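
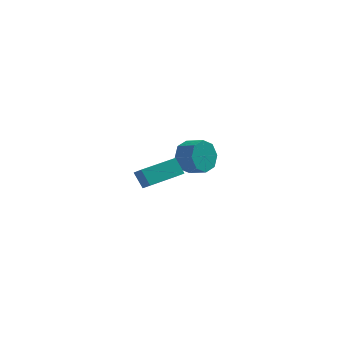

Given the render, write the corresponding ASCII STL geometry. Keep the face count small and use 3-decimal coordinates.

solid 
facet normal -0.604 0.584 -0.542
outer loop
vertex 1.929 -3.758 3.66
vertex 3.216 -2.162 3.944
vertex 2.457 -4.028 2.781
endloop
endfacet
facet normal -0.622 -0.771 -0.137
outer loop
vertex 2.964 -4.518 3.236
vertex 1.929 -3.758 3.66
vertex 2.457 -4.028 2.781
endloop
endfacet
facet normal -0.605 0.584 -0.542
outer loop
vertex 2.457 -4.028 2.781
vertex 3.216 -2.162 3.944
vertex 3.744 -2.431 3.065
endloop
endfacet
facet normal 0.498 -0.254 -0.829
outer loop
vertex 3.744 -2.431 3.065
vertex 2.964 -4.518 3.236
vertex 2.457 -4.028 2.781
endloop
endfacet
facet normal -0.498 0.254 0.829
outer loop
vertex 1.929 -3.758 3.66
vertex 3.723 -2.652 4.399
vertex 3.216 -2.162 3.944
endloop
endfacet
facet normal -0.622 -0.770 -0.138
outer loop
vertex 2.436 -4.249 4.115
vertex 1.929 -3.758 3.66
vertex 2.964 -4.518 3.236
endloop
endfacet
facet normal -0.498 0.254 0.829
outer loop
vertex 2.436 -4.249 4.115
vertex 3.723 -2.652 4.399
vertex 1.929 -3.758 3.66
endloop
endfacet
facet normal 0.622 0.771 0.138
outer loop
vertex 3.216 -2.162 3.944
vertex 3.723 -2.652 4.399
vertex 3.744 -2.431 3.065
endloop
endfacet
facet normal 0.498 -0.254 -0.829
outer loop
vertex 4.251 -2.922 3.52
vertex 2.964 -4.518 3.236
vertex 3.744 -2.431 3.065
endloop
endfacet
facet normal 0.623 0.770 0.137
outer loop
vertex 3.744 -2.431 3.065
vertex 3.723 -2.652 4.399
vertex 4.251 -2.922 3.52
endloop
endfacet
facet normal 0.605 -0.584 0.542
outer loop
vertex 4.251 -2.922 3.52
vertex 2.436 -4.249 4.115
vertex 2.964 -4.518 3.236
endloop
endfacet
facet normal 0.604 -0.584 0.542
outer loop
vertex 3.723 -2.652 4.399
vertex 2.436 -4.249 4.115
vertex 4.251 -2.922 3.52
endloop
endfacet
facet normal -0.894 0.349 -0.281
outer loop
vertex 3.326 3.407 1.18
vertex 2.884 2.993 2.074
vertex 3.335 3.939 1.812
endloop
endfacet
facet normal 0.447 0.681 -0.580
outer loop
vertex 3.326 3.407 1.18
vertex 3.335 3.939 1.812
vertex 4.318 3.02 1.491
endloop
endfacet
facet normal 0.448 0.681 -0.579
outer loop
vertex 4.318 3.02 1.491
vertex 3.335 3.939 1.812
vertex 4.327 3.552 2.124
endloop
endfacet
facet normal 0.894 -0.349 0.281
outer loop
vertex 4.318 3.02 1.491
vertex 4.327 3.552 2.124
vertex 3.876 2.607 2.386
endloop
endfacet
facet normal -0.894 0.348 -0.281
outer loop
vertex 3.335 3.939 1.812
vertex 2.884 2.993 2.074
vertex 3.079 3.917 2.598
endloop
endfacet
facet normal 0.324 0.937 0.132
outer loop
vertex 3.335 3.939 1.812
vertex 3.079 3.917 2.598
vertex 4.327 3.552 2.124
endloop
endfacet
facet normal 0.323 0.937 0.130
outer loop
vertex 4.327 3.552 2.124
vertex 3.079 3.917 2.598
vertex 4.072 3.531 2.91
endloop
endfacet
facet normal 0.894 -0.349 0.281
outer loop
vertex 4.327 3.552 2.124
vertex 4.072 3.531 2.91
vertex 3.876 2.607 2.386
endloop
endfacet
facet normal -0.894 0.348 -0.281
outer loop
vertex 3.079 3.917 2.598
vertex 2.884 2.993 2.074
vertex 2.71 3.355 3.077
endloop
endfacet
facet normal 0.010 0.645 0.764
outer loop
vertex 3.079 3.917 2.598
vertex 2.71 3.355 3.077
vertex 4.072 3.531 2.91
endloop
endfacet
facet normal 0.011 0.644 0.765
outer loop
vertex 4.072 3.531 2.91
vertex 2.71 3.355 3.077
vertex 3.702 2.968 3.389
endloop
endfacet
facet normal 0.894 -0.349 0.281
outer loop
vertex 4.072 3.531 2.91
vertex 3.702 2.968 3.389
vertex 3.876 2.607 2.386
endloop
endfacet
facet normal -0.894 0.348 -0.281
outer loop
vertex 2.71 3.355 3.077
vertex 2.884 2.993 2.074
vertex 2.442 2.58 2.969
endloop
endfacet
facet normal -0.309 -0.026 0.951
outer loop
vertex 2.71 3.355 3.077
vertex 2.442 2.58 2.969
vertex 3.702 2.968 3.389
endloop
endfacet
facet normal -0.309 -0.027 0.951
outer loop
vertex 3.702 2.968 3.389
vertex 2.442 2.58 2.969
vertex 3.434 2.193 3.28
endloop
endfacet
facet normal 0.894 -0.349 0.281
outer loop
vertex 3.702 2.968 3.389
vertex 3.434 2.193 3.28
vertex 3.876 2.607 2.386
endloop
endfacet
facet normal -0.894 0.349 -0.281
outer loop
vertex 2.442 2.58 2.969
vertex 2.884 2.993 2.074
vertex 2.433 2.048 2.336
endloop
endfacet
facet normal -0.447 -0.681 0.579
outer loop
vertex 2.442 2.58 2.969
vertex 2.433 2.048 2.336
vertex 3.434 2.193 3.28
endloop
endfacet
facet normal -0.448 -0.681 0.580
outer loop
vertex 3.434 2.193 3.28
vertex 2.433 2.048 2.336
vertex 3.425 1.661 2.648
endloop
endfacet
facet normal 0.894 -0.349 0.281
outer loop
vertex 3.434 2.193 3.28
vertex 3.425 1.661 2.648
vertex 3.876 2.607 2.386
endloop
endfacet
facet normal -0.894 0.349 -0.281
outer loop
vertex 2.433 2.048 2.336
vertex 2.884 2.993 2.074
vertex 2.688 2.069 1.55
endloop
endfacet
facet normal -0.325 -0.937 -0.130
outer loop
vertex 2.433 2.048 2.336
vertex 2.688 2.069 1.55
vertex 3.425 1.661 2.648
endloop
endfacet
facet normal -0.323 -0.937 -0.131
outer loop
vertex 3.425 1.661 2.648
vertex 2.688 2.069 1.55
vertex 3.681 1.683 1.862
endloop
endfacet
facet normal 0.894 -0.348 0.281
outer loop
vertex 3.425 1.661 2.648
vertex 3.681 1.683 1.862
vertex 3.876 2.607 2.386
endloop
endfacet
facet normal -0.894 0.349 -0.281
outer loop
vertex 2.688 2.069 1.55
vertex 2.884 2.993 2.074
vertex 3.058 2.632 1.071
endloop
endfacet
facet normal -0.010 -0.644 -0.765
outer loop
vertex 2.688 2.069 1.55
vertex 3.058 2.632 1.071
vertex 3.681 1.683 1.862
endloop
endfacet
facet normal -0.011 -0.644 -0.765
outer loop
vertex 3.681 1.683 1.862
vertex 3.058 2.632 1.071
vertex 4.05 2.245 1.383
endloop
endfacet
facet normal 0.894 -0.348 0.281
outer loop
vertex 3.681 1.683 1.862
vertex 4.05 2.245 1.383
vertex 3.876 2.607 2.386
endloop
endfacet
facet normal -0.894 0.349 -0.281
outer loop
vertex 3.058 2.632 1.071
vertex 2.884 2.993 2.074
vertex 3.326 3.407 1.18
endloop
endfacet
facet normal 0.309 0.027 -0.951
outer loop
vertex 3.058 2.632 1.071
vertex 3.326 3.407 1.18
vertex 4.05 2.245 1.383
endloop
endfacet
facet normal 0.308 0.026 -0.951
outer loop
vertex 4.05 2.245 1.383
vertex 3.326 3.407 1.18
vertex 4.318 3.02 1.491
endloop
endfacet
facet normal 0.894 -0.348 0.281
outer loop
vertex 4.05 2.245 1.383
vertex 4.318 3.02 1.491
vertex 3.876 2.607 2.386
endloop
endfacet

endsolid


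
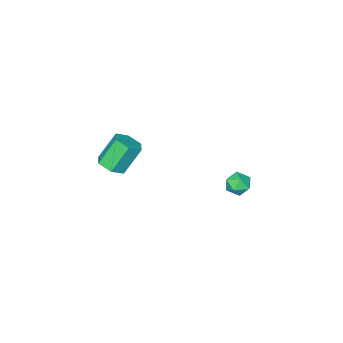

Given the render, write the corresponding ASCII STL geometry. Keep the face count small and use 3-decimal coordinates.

solid 
facet normal 0.514 -0.167 -0.841
outer loop
vertex 4.53 0.342 1.659
vertex 3.831 0.497 1.201
vertex 4.36 1.133 1.398
endloop
endfacet
facet normal 0.833 0.326 0.446
outer loop
vertex 4.53 0.342 1.659
vertex 4.36 1.133 1.398
vertex 3.587 0.647 3.198
endloop
endfacet
facet normal 0.834 0.325 0.446
outer loop
vertex 3.587 0.647 3.198
vertex 4.36 1.133 1.398
vertex 3.418 1.438 2.937
endloop
endfacet
facet normal -0.515 0.167 0.841
outer loop
vertex 3.587 0.647 3.198
vertex 3.418 1.438 2.937
vertex 2.889 0.803 2.739
endloop
endfacet
facet normal 0.514 -0.167 -0.841
outer loop
vertex 4.36 1.133 1.398
vertex 3.831 0.497 1.201
vertex 3.661 1.288 0.94
endloop
endfacet
facet normal 0.243 0.969 -0.043
outer loop
vertex 4.36 1.133 1.398
vertex 3.661 1.288 0.94
vertex 3.418 1.438 2.937
endloop
endfacet
facet normal 0.244 0.969 -0.043
outer loop
vertex 3.418 1.438 2.937
vertex 3.661 1.288 0.94
vertex 2.719 1.594 2.478
endloop
endfacet
facet normal -0.515 0.167 0.841
outer loop
vertex 3.418 1.438 2.937
vertex 2.719 1.594 2.478
vertex 2.889 0.803 2.739
endloop
endfacet
facet normal 0.516 -0.167 -0.841
outer loop
vertex 3.661 1.288 0.94
vertex 3.831 0.497 1.201
vertex 3.133 0.653 0.742
endloop
endfacet
facet normal -0.590 0.643 -0.489
outer loop
vertex 3.661 1.288 0.94
vertex 3.133 0.653 0.742
vertex 2.719 1.594 2.478
endloop
endfacet
facet normal -0.590 0.642 -0.489
outer loop
vertex 2.719 1.594 2.478
vertex 3.133 0.653 0.742
vertex 2.19 0.958 2.281
endloop
endfacet
facet normal -0.514 0.167 0.841
outer loop
vertex 2.719 1.594 2.478
vertex 2.19 0.958 2.281
vertex 2.889 0.803 2.739
endloop
endfacet
facet normal 0.515 -0.167 -0.841
outer loop
vertex 3.133 0.653 0.742
vertex 3.831 0.497 1.201
vertex 3.302 -0.138 1.003
endloop
endfacet
facet normal -0.834 -0.325 -0.446
outer loop
vertex 3.133 0.653 0.742
vertex 3.302 -0.138 1.003
vertex 2.19 0.958 2.281
endloop
endfacet
facet normal -0.834 -0.326 -0.446
outer loop
vertex 2.19 0.958 2.281
vertex 3.302 -0.138 1.003
vertex 2.36 0.167 2.542
endloop
endfacet
facet normal -0.514 0.167 0.841
outer loop
vertex 2.19 0.958 2.281
vertex 2.36 0.167 2.542
vertex 2.889 0.803 2.739
endloop
endfacet
facet normal 0.515 -0.167 -0.841
outer loop
vertex 3.302 -0.138 1.003
vertex 3.831 0.497 1.201
vertex 4.001 -0.294 1.462
endloop
endfacet
facet normal -0.244 -0.969 0.043
outer loop
vertex 3.302 -0.138 1.003
vertex 4.001 -0.294 1.462
vertex 2.36 0.167 2.542
endloop
endfacet
facet normal -0.243 -0.969 0.044
outer loop
vertex 2.36 0.167 2.542
vertex 4.001 -0.294 1.462
vertex 3.059 0.012 3.0
endloop
endfacet
facet normal -0.514 0.167 0.841
outer loop
vertex 2.36 0.167 2.542
vertex 3.059 0.012 3.0
vertex 2.889 0.803 2.739
endloop
endfacet
facet normal 0.514 -0.167 -0.841
outer loop
vertex 4.001 -0.294 1.462
vertex 3.831 0.497 1.201
vertex 4.53 0.342 1.659
endloop
endfacet
facet normal 0.590 -0.642 0.489
outer loop
vertex 4.001 -0.294 1.462
vertex 4.53 0.342 1.659
vertex 3.059 0.012 3.0
endloop
endfacet
facet normal 0.590 -0.643 0.489
outer loop
vertex 3.059 0.012 3.0
vertex 4.53 0.342 1.659
vertex 3.587 0.647 3.198
endloop
endfacet
facet normal -0.516 0.167 0.841
outer loop
vertex 3.059 0.012 3.0
vertex 3.587 0.647 3.198
vertex 2.889 0.803 2.739
endloop
endfacet
facet normal -0.988 0.138 -0.071
outer loop
vertex -4.119 2.57 -3.988
vertex -4.246 1.847 -3.622
vertex -4.183 2.53 -3.171
endloop
endfacet
facet normal -0.647 0.763 -0.013
outer loop
vertex -4.119 2.57 -3.988
vertex -4.183 2.53 -3.171
vertex -3.612 3.008 -3.515
endloop
endfacet
facet normal -0.184 0.812 -0.554
outer loop
vertex -4.119 2.57 -3.988
vertex -3.612 3.008 -3.515
vertex -3.322 2.621 -4.178
endloop
endfacet
facet normal -0.239 0.218 -0.946
outer loop
vertex -4.119 2.57 -3.988
vertex -3.322 2.621 -4.178
vertex -3.714 1.904 -4.244
endloop
endfacet
facet normal -0.736 -0.199 -0.647
outer loop
vertex -4.119 2.57 -3.988
vertex -3.714 1.904 -4.244
vertex -4.246 1.847 -3.622
endloop
endfacet
facet normal -0.274 0.755 0.595
outer loop
vertex -3.612 3.008 -3.515
vertex -4.183 2.53 -3.171
vertex -3.426 2.556 -2.856
endloop
endfacet
facet normal -0.826 -0.255 0.502
outer loop
vertex -4.183 2.53 -3.171
vertex -4.246 1.847 -3.622
vertex -3.818 1.839 -2.922
endloop
endfacet
facet normal -0.418 -0.800 -0.431
outer loop
vertex -4.246 1.847 -3.622
vertex -3.714 1.904 -4.244
vertex -3.528 1.452 -3.585
endloop
endfacet
facet normal 0.385 -0.126 -0.914
outer loop
vertex -3.714 1.904 -4.244
vertex -3.322 2.621 -4.178
vertex -2.957 1.93 -3.929
endloop
endfacet
facet normal 0.474 0.835 -0.280
outer loop
vertex -3.322 2.621 -4.178
vertex -3.612 3.008 -3.515
vertex -2.894 2.613 -3.478
endloop
endfacet
facet normal 0.239 -0.218 0.946
outer loop
vertex -3.021 1.89 -3.112
vertex -3.426 2.556 -2.856
vertex -3.818 1.839 -2.922
endloop
endfacet
facet normal 0.184 -0.812 0.554
outer loop
vertex -3.021 1.89 -3.112
vertex -3.818 1.839 -2.922
vertex -3.528 1.452 -3.585
endloop
endfacet
facet normal 0.647 -0.763 0.013
outer loop
vertex -3.021 1.89 -3.112
vertex -3.528 1.452 -3.585
vertex -2.957 1.93 -3.929
endloop
endfacet
facet normal 0.988 -0.138 0.071
outer loop
vertex -3.021 1.89 -3.112
vertex -2.957 1.93 -3.929
vertex -2.894 2.613 -3.478
endloop
endfacet
facet normal 0.736 0.199 0.647
outer loop
vertex -3.021 1.89 -3.112
vertex -2.894 2.613 -3.478
vertex -3.426 2.556 -2.856
endloop
endfacet
facet normal -0.385 0.126 0.914
outer loop
vertex -3.818 1.839 -2.922
vertex -3.426 2.556 -2.856
vertex -4.183 2.53 -3.171
endloop
endfacet
facet normal -0.474 -0.835 0.280
outer loop
vertex -3.528 1.452 -3.585
vertex -3.818 1.839 -2.922
vertex -4.246 1.847 -3.622
endloop
endfacet
facet normal 0.274 -0.755 -0.595
outer loop
vertex -2.957 1.93 -3.929
vertex -3.528 1.452 -3.585
vertex -3.714 1.904 -4.244
endloop
endfacet
facet normal 0.826 0.255 -0.502
outer loop
vertex -2.894 2.613 -3.478
vertex -2.957 1.93 -3.929
vertex -3.322 2.621 -4.178
endloop
endfacet
facet normal 0.418 0.800 0.431
outer loop
vertex -3.426 2.556 -2.856
vertex -2.894 2.613 -3.478
vertex -3.612 3.008 -3.515
endloop
endfacet

endsolid


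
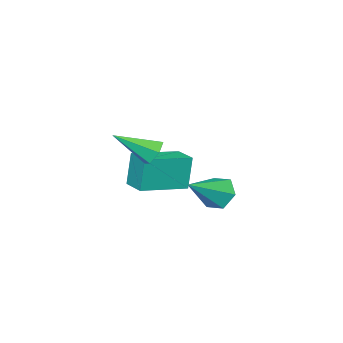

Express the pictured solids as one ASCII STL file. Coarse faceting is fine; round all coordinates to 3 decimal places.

solid 
facet normal -0.921 0.349 -0.173
outer loop
vertex -4.092 -2.028 -0.873
vertex -3.729 -1.026 -0.781
vertex -3.799 -1.997 -2.374
endloop
endfacet
facet normal -0.340 -0.937 -0.086
outer loop
vertex -1.911 -2.714 -2.019
vertex -4.092 -2.028 -0.873
vertex -3.799 -1.997 -2.374
endloop
endfacet
facet normal -0.921 0.350 -0.173
outer loop
vertex -3.799 -1.997 -2.374
vertex -3.729 -1.026 -0.781
vertex -3.435 -0.995 -2.282
endloop
endfacet
facet normal 0.192 0.020 -0.981
outer loop
vertex -3.435 -0.995 -2.282
vertex -1.911 -2.714 -2.019
vertex -3.799 -1.997 -2.374
endloop
endfacet
facet normal -0.192 -0.020 0.981
outer loop
vertex -4.092 -2.028 -0.873
vertex -1.841 -1.743 -0.426
vertex -3.729 -1.026 -0.781
endloop
endfacet
facet normal -0.340 -0.937 -0.086
outer loop
vertex -2.205 -2.745 -0.518
vertex -4.092 -2.028 -0.873
vertex -1.911 -2.714 -2.019
endloop
endfacet
facet normal -0.192 -0.020 0.981
outer loop
vertex -2.205 -2.745 -0.518
vertex -1.841 -1.743 -0.426
vertex -4.092 -2.028 -0.873
endloop
endfacet
facet normal 0.340 0.937 0.086
outer loop
vertex -3.729 -1.026 -0.781
vertex -1.841 -1.743 -0.426
vertex -3.435 -0.995 -2.282
endloop
endfacet
facet normal 0.192 0.020 -0.981
outer loop
vertex -1.548 -1.712 -1.927
vertex -1.911 -2.714 -2.019
vertex -3.435 -0.995 -2.282
endloop
endfacet
facet normal 0.340 0.937 0.086
outer loop
vertex -3.435 -0.995 -2.282
vertex -1.841 -1.743 -0.426
vertex -1.548 -1.712 -1.927
endloop
endfacet
facet normal 0.921 -0.349 0.173
outer loop
vertex -1.548 -1.712 -1.927
vertex -2.205 -2.745 -0.518
vertex -1.911 -2.714 -2.019
endloop
endfacet
facet normal 0.921 -0.350 0.172
outer loop
vertex -1.841 -1.743 -0.426
vertex -2.205 -2.745 -0.518
vertex -1.548 -1.712 -1.927
endloop
endfacet
facet normal -0.592 0.609 -0.529
outer loop
vertex 0.689 0.557 1.035
vertex 0.47 0.794 1.553
vertex 0.961 1.041 1.288
endloop
endfacet
facet normal 0.818 -0.173 -0.549
outer loop
vertex 0.689 0.557 1.035
vertex 0.961 1.041 1.288
vertex 1.47 -0.234 2.447
endloop
endfacet
facet normal -0.592 0.608 -0.529
outer loop
vertex 0.961 1.041 1.288
vertex 0.47 0.794 1.553
vertex 0.742 1.278 1.805
endloop
endfacet
facet normal 0.865 0.479 0.147
outer loop
vertex 0.961 1.041 1.288
vertex 0.742 1.278 1.805
vertex 1.47 -0.234 2.447
endloop
endfacet
facet normal -0.592 0.608 -0.529
outer loop
vertex 0.742 1.278 1.805
vertex 0.47 0.794 1.553
vertex 0.251 1.031 2.07
endloop
endfacet
facet normal 0.224 0.470 0.854
outer loop
vertex 0.742 1.278 1.805
vertex 0.251 1.031 2.07
vertex 1.47 -0.234 2.447
endloop
endfacet
facet normal -0.592 0.608 -0.529
outer loop
vertex 0.251 1.031 2.07
vertex 0.47 0.794 1.553
vertex -0.021 0.547 1.818
endloop
endfacet
facet normal -0.464 -0.190 0.865
outer loop
vertex 0.251 1.031 2.07
vertex -0.021 0.547 1.818
vertex 1.47 -0.234 2.447
endloop
endfacet
facet normal -0.592 0.609 -0.529
outer loop
vertex -0.021 0.547 1.818
vertex 0.47 0.794 1.553
vertex 0.198 0.31 1.3
endloop
endfacet
facet normal -0.512 -0.842 0.169
outer loop
vertex -0.021 0.547 1.818
vertex 0.198 0.31 1.3
vertex 1.47 -0.234 2.447
endloop
endfacet
facet normal -0.592 0.609 -0.529
outer loop
vertex 0.198 0.31 1.3
vertex 0.47 0.794 1.553
vertex 0.689 0.557 1.035
endloop
endfacet
facet normal 0.129 -0.833 -0.538
outer loop
vertex 0.198 0.31 1.3
vertex 0.689 0.557 1.035
vertex 1.47 -0.234 2.447
endloop
endfacet
facet normal -0.843 0.105 -0.528
outer loop
vertex -0.618 2.281 -1.051
vertex -0.979 2.521 -0.427
vertex -0.632 3.022 -0.881
endloop
endfacet
facet normal 0.803 0.148 -0.578
outer loop
vertex -0.618 2.281 -1.051
vertex -0.632 3.022 -0.881
vertex 0.479 2.339 0.487
endloop
endfacet
facet normal -0.843 0.106 -0.528
outer loop
vertex -0.632 3.022 -0.881
vertex -0.979 2.521 -0.427
vertex -0.993 3.262 -0.256
endloop
endfacet
facet normal 0.536 0.844 -0.014
outer loop
vertex -0.632 3.022 -0.881
vertex -0.993 3.262 -0.256
vertex 0.479 2.339 0.487
endloop
endfacet
facet normal -0.843 0.106 -0.528
outer loop
vertex -0.993 3.262 -0.256
vertex -0.979 2.521 -0.427
vertex -1.34 2.761 0.198
endloop
endfacet
facet normal 0.033 0.658 0.752
outer loop
vertex -0.993 3.262 -0.256
vertex -1.34 2.761 0.198
vertex 0.479 2.339 0.487
endloop
endfacet
facet normal -0.843 0.105 -0.527
outer loop
vertex -1.34 2.761 0.198
vertex -0.979 2.521 -0.427
vertex -1.326 2.02 0.028
endloop
endfacet
facet normal -0.203 -0.223 0.954
outer loop
vertex -1.34 2.761 0.198
vertex -1.326 2.02 0.028
vertex 0.479 2.339 0.487
endloop
endfacet
facet normal -0.843 0.105 -0.527
outer loop
vertex -1.326 2.02 0.028
vertex -0.979 2.521 -0.427
vertex -0.965 1.781 -0.597
endloop
endfacet
facet normal 0.064 -0.919 0.388
outer loop
vertex -1.326 2.02 0.028
vertex -0.965 1.781 -0.597
vertex 0.479 2.339 0.487
endloop
endfacet
facet normal -0.843 0.105 -0.528
outer loop
vertex -0.965 1.781 -0.597
vertex -0.979 2.521 -0.427
vertex -0.618 2.281 -1.051
endloop
endfacet
facet normal 0.566 -0.734 -0.376
outer loop
vertex -0.965 1.781 -0.597
vertex -0.618 2.281 -1.051
vertex 0.479 2.339 0.487
endloop
endfacet

endsolid


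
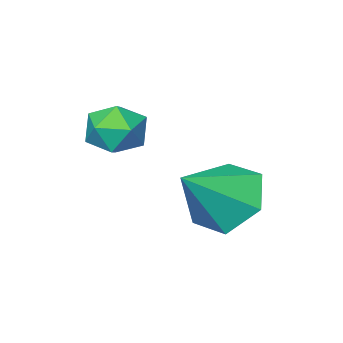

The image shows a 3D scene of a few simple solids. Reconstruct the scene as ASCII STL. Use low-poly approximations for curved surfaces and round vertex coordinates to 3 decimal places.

solid 
facet normal -0.257 0.616 0.745
outer loop
vertex 1.528 1.738 -1.462
vertex 0.969 1.43 -1.4
vertex 1.48 1.237 -1.064
endloop
endfacet
facet normal 0.451 0.528 0.719
outer loop
vertex 1.528 1.738 -1.462
vertex 1.48 1.237 -1.064
vertex 1.998 1.303 -1.437
endloop
endfacet
facet normal 0.675 0.734 0.074
outer loop
vertex 1.528 1.738 -1.462
vertex 1.998 1.303 -1.437
vertex 1.807 1.536 -2.003
endloop
endfacet
facet normal 0.107 0.948 -0.299
outer loop
vertex 1.528 1.738 -1.462
vertex 1.807 1.536 -2.003
vertex 1.17 1.615 -1.98
endloop
endfacet
facet normal -0.469 0.875 0.117
outer loop
vertex 1.528 1.738 -1.462
vertex 1.17 1.615 -1.98
vertex 0.969 1.43 -1.4
endloop
endfacet
facet normal 0.590 -0.168 0.790
outer loop
vertex 1.998 1.303 -1.437
vertex 1.48 1.237 -1.064
vertex 1.73 0.725 -1.36
endloop
endfacet
facet normal -0.556 -0.027 0.831
outer loop
vertex 1.48 1.237 -1.064
vertex 0.969 1.43 -1.4
vertex 1.093 0.804 -1.337
endloop
endfacet
facet normal -0.901 0.393 -0.187
outer loop
vertex 0.969 1.43 -1.4
vertex 1.17 1.615 -1.98
vertex 0.902 1.037 -1.903
endloop
endfacet
facet normal 0.033 0.512 -0.858
outer loop
vertex 1.17 1.615 -1.98
vertex 1.807 1.536 -2.003
vertex 1.42 1.103 -2.276
endloop
endfacet
facet normal 0.953 0.163 -0.254
outer loop
vertex 1.807 1.536 -2.003
vertex 1.998 1.303 -1.437
vertex 1.931 0.91 -1.94
endloop
endfacet
facet normal -0.107 -0.948 0.299
outer loop
vertex 1.372 0.602 -1.878
vertex 1.73 0.725 -1.36
vertex 1.093 0.804 -1.337
endloop
endfacet
facet normal -0.675 -0.734 -0.074
outer loop
vertex 1.372 0.602 -1.878
vertex 1.093 0.804 -1.337
vertex 0.902 1.037 -1.903
endloop
endfacet
facet normal -0.451 -0.528 -0.719
outer loop
vertex 1.372 0.602 -1.878
vertex 0.902 1.037 -1.903
vertex 1.42 1.103 -2.276
endloop
endfacet
facet normal 0.257 -0.616 -0.745
outer loop
vertex 1.372 0.602 -1.878
vertex 1.42 1.103 -2.276
vertex 1.931 0.91 -1.94
endloop
endfacet
facet normal 0.469 -0.875 -0.117
outer loop
vertex 1.372 0.602 -1.878
vertex 1.931 0.91 -1.94
vertex 1.73 0.725 -1.36
endloop
endfacet
facet normal -0.033 -0.512 0.858
outer loop
vertex 1.093 0.804 -1.337
vertex 1.73 0.725 -1.36
vertex 1.48 1.237 -1.064
endloop
endfacet
facet normal -0.953 -0.163 0.254
outer loop
vertex 0.902 1.037 -1.903
vertex 1.093 0.804 -1.337
vertex 0.969 1.43 -1.4
endloop
endfacet
facet normal -0.590 0.168 -0.790
outer loop
vertex 1.42 1.103 -2.276
vertex 0.902 1.037 -1.903
vertex 1.17 1.615 -1.98
endloop
endfacet
facet normal 0.556 0.027 -0.831
outer loop
vertex 1.931 0.91 -1.94
vertex 1.42 1.103 -2.276
vertex 1.807 1.536 -2.003
endloop
endfacet
facet normal 0.901 -0.393 0.187
outer loop
vertex 1.73 0.725 -1.36
vertex 1.931 0.91 -1.94
vertex 1.998 1.303 -1.437
endloop
endfacet
facet normal -0.780 -0.022 -0.625
outer loop
vertex 0.363 1.985 -4.034
vertex -0.138 2.345 -3.421
vertex 0.296 2.85 -3.981
endloop
endfacet
facet normal 0.919 0.095 -0.383
outer loop
vertex 0.363 1.985 -4.034
vertex 0.296 2.85 -3.981
vertex 0.938 2.375 -2.559
endloop
endfacet
facet normal -0.780 -0.022 -0.625
outer loop
vertex 0.296 2.85 -3.981
vertex -0.138 2.345 -3.421
vertex -0.205 3.211 -3.368
endloop
endfacet
facet normal 0.588 0.809 0.005
outer loop
vertex 0.296 2.85 -3.981
vertex -0.205 3.211 -3.368
vertex 0.938 2.375 -2.559
endloop
endfacet
facet normal -0.780 -0.022 -0.625
outer loop
vertex -0.205 3.211 -3.368
vertex -0.138 2.345 -3.421
vertex -0.639 2.706 -2.808
endloop
endfacet
facet normal 0.044 0.725 0.687
outer loop
vertex -0.205 3.211 -3.368
vertex -0.639 2.706 -2.808
vertex 0.938 2.375 -2.559
endloop
endfacet
facet normal -0.780 -0.020 -0.625
outer loop
vertex -0.639 2.706 -2.808
vertex -0.138 2.345 -3.421
vertex -0.573 1.84 -2.862
endloop
endfacet
facet normal -0.171 -0.074 0.983
outer loop
vertex -0.639 2.706 -2.808
vertex -0.573 1.84 -2.862
vertex 0.938 2.375 -2.559
endloop
endfacet
facet normal -0.780 -0.020 -0.625
outer loop
vertex -0.573 1.84 -2.862
vertex -0.138 2.345 -3.421
vertex -0.072 1.479 -3.475
endloop
endfacet
facet normal 0.160 -0.788 0.595
outer loop
vertex -0.573 1.84 -2.862
vertex -0.072 1.479 -3.475
vertex 0.938 2.375 -2.559
endloop
endfacet
facet normal -0.780 -0.020 -0.625
outer loop
vertex -0.072 1.479 -3.475
vertex -0.138 2.345 -3.421
vertex 0.363 1.985 -4.034
endloop
endfacet
facet normal 0.705 -0.704 -0.089
outer loop
vertex -0.072 1.479 -3.475
vertex 0.363 1.985 -4.034
vertex 0.938 2.375 -2.559
endloop
endfacet

endsolid


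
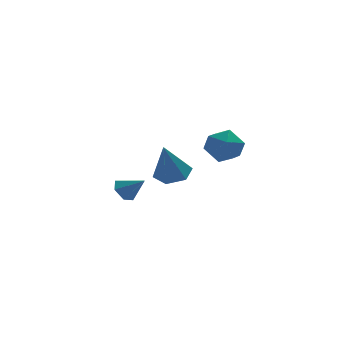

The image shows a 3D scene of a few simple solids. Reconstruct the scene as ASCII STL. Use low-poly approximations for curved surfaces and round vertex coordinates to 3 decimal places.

solid 
facet normal -0.673 0.422 -0.607
outer loop
vertex -1.189 2.888 -3.948
vertex -1.605 3.117 -3.328
vertex -1.05 3.582 -3.62
endloop
endfacet
facet normal 0.938 -0.025 -0.345
outer loop
vertex -1.189 2.888 -3.948
vertex -1.05 3.582 -3.62
vertex -0.655 2.523 -2.472
endloop
endfacet
facet normal -0.673 0.421 -0.608
outer loop
vertex -1.05 3.582 -3.62
vertex -1.605 3.117 -3.328
vertex -1.466 3.811 -3.001
endloop
endfacet
facet normal 0.753 0.592 0.287
outer loop
vertex -1.05 3.582 -3.62
vertex -1.466 3.811 -3.001
vertex -0.655 2.523 -2.472
endloop
endfacet
facet normal -0.673 0.421 -0.608
outer loop
vertex -1.466 3.811 -3.001
vertex -1.605 3.117 -3.328
vertex -2.02 3.347 -2.709
endloop
endfacet
facet normal 0.107 0.435 0.894
outer loop
vertex -1.466 3.811 -3.001
vertex -2.02 3.347 -2.709
vertex -0.655 2.523 -2.472
endloop
endfacet
facet normal -0.673 0.421 -0.608
outer loop
vertex -2.02 3.347 -2.709
vertex -1.605 3.117 -3.328
vertex -2.159 2.652 -3.036
endloop
endfacet
facet normal -0.356 -0.339 0.871
outer loop
vertex -2.02 3.347 -2.709
vertex -2.159 2.652 -3.036
vertex -0.655 2.523 -2.472
endloop
endfacet
facet normal -0.674 0.422 -0.607
outer loop
vertex -2.159 2.652 -3.036
vertex -1.605 3.117 -3.328
vertex -1.744 2.423 -3.656
endloop
endfacet
facet normal -0.171 -0.956 0.238
outer loop
vertex -2.159 2.652 -3.036
vertex -1.744 2.423 -3.656
vertex -0.655 2.523 -2.472
endloop
endfacet
facet normal -0.673 0.422 -0.607
outer loop
vertex -1.744 2.423 -3.656
vertex -1.605 3.117 -3.328
vertex -1.189 2.888 -3.948
endloop
endfacet
facet normal 0.475 -0.799 -0.369
outer loop
vertex -1.744 2.423 -3.656
vertex -1.189 2.888 -3.948
vertex -0.655 2.523 -2.472
endloop
endfacet
facet normal 0.262 0.313 -0.913
outer loop
vertex 0.545 -3.565 0.737
vertex -0.381 -3.486 0.498
vertex 0.08 -2.739 0.887
endloop
endfacet
facet normal 0.682 0.260 0.683
outer loop
vertex 0.545 -3.565 0.737
vertex 0.08 -2.739 0.887
vertex -0.939 -4.154 2.442
endloop
endfacet
facet normal 0.262 0.314 -0.913
outer loop
vertex 0.08 -2.739 0.887
vertex -0.381 -3.486 0.498
vertex -0.846 -2.659 0.649
endloop
endfacet
facet normal -0.097 0.767 0.634
outer loop
vertex 0.08 -2.739 0.887
vertex -0.846 -2.659 0.649
vertex -0.939 -4.154 2.442
endloop
endfacet
facet normal 0.261 0.314 -0.913
outer loop
vertex -0.846 -2.659 0.649
vertex -0.381 -3.486 0.498
vertex -1.308 -3.406 0.26
endloop
endfacet
facet normal -0.875 0.394 0.283
outer loop
vertex -0.846 -2.659 0.649
vertex -1.308 -3.406 0.26
vertex -0.939 -4.154 2.442
endloop
endfacet
facet normal 0.261 0.314 -0.913
outer loop
vertex -1.308 -3.406 0.26
vertex -0.381 -3.486 0.498
vertex -0.843 -4.232 0.109
endloop
endfacet
facet normal -0.873 -0.488 -0.020
outer loop
vertex -1.308 -3.406 0.26
vertex -0.843 -4.232 0.109
vertex -0.939 -4.154 2.442
endloop
endfacet
facet normal 0.261 0.314 -0.913
outer loop
vertex -0.843 -4.232 0.109
vertex -0.381 -3.486 0.498
vertex 0.084 -4.312 0.347
endloop
endfacet
facet normal -0.093 -0.995 0.029
outer loop
vertex -0.843 -4.232 0.109
vertex 0.084 -4.312 0.347
vertex -0.939 -4.154 2.442
endloop
endfacet
facet normal 0.262 0.314 -0.912
outer loop
vertex 0.084 -4.312 0.347
vertex -0.381 -3.486 0.498
vertex 0.545 -3.565 0.737
endloop
endfacet
facet normal 0.685 -0.621 0.381
outer loop
vertex 0.084 -4.312 0.347
vertex 0.545 -3.565 0.737
vertex -0.939 -4.154 2.442
endloop
endfacet
facet normal -0.420 0.895 -0.150
outer loop
vertex 2.167 -2.485 1.42
vertex 1.206 -2.885 1.72
vertex 1.867 -2.451 2.46
endloop
endfacet
facet normal 0.264 0.964 0.045
outer loop
vertex 2.167 -2.485 1.42
vertex 1.867 -2.451 2.46
vertex 2.883 -2.717 2.199
endloop
endfacet
facet normal 0.665 0.611 -0.429
outer loop
vertex 2.167 -2.485 1.42
vertex 2.883 -2.717 2.199
vertex 2.851 -3.316 1.297
endloop
endfacet
facet normal 0.230 0.325 -0.918
outer loop
vertex 2.167 -2.485 1.42
vertex 2.851 -3.316 1.297
vertex 1.815 -3.42 1.001
endloop
endfacet
facet normal -0.441 0.500 -0.745
outer loop
vertex 2.167 -2.485 1.42
vertex 1.815 -3.42 1.001
vertex 1.206 -2.885 1.72
endloop
endfacet
facet normal 0.344 0.648 0.680
outer loop
vertex 2.883 -2.717 2.199
vertex 1.867 -2.451 2.46
vertex 2.365 -3.26 2.979
endloop
endfacet
facet normal -0.761 0.537 0.364
outer loop
vertex 1.867 -2.451 2.46
vertex 1.206 -2.885 1.72
vertex 1.329 -3.364 2.683
endloop
endfacet
facet normal -0.795 -0.101 -0.598
outer loop
vertex 1.206 -2.885 1.72
vertex 1.815 -3.42 1.001
vertex 1.297 -3.963 1.781
endloop
endfacet
facet normal 0.289 -0.384 -0.877
outer loop
vertex 1.815 -3.42 1.001
vertex 2.851 -3.316 1.297
vertex 2.313 -4.229 1.52
endloop
endfacet
facet normal 0.993 0.079 -0.088
outer loop
vertex 2.851 -3.316 1.297
vertex 2.883 -2.717 2.199
vertex 2.974 -3.795 2.26
endloop
endfacet
facet normal -0.230 -0.325 0.918
outer loop
vertex 2.013 -4.195 2.56
vertex 2.365 -3.26 2.979
vertex 1.329 -3.364 2.683
endloop
endfacet
facet normal -0.665 -0.611 0.429
outer loop
vertex 2.013 -4.195 2.56
vertex 1.329 -3.364 2.683
vertex 1.297 -3.963 1.781
endloop
endfacet
facet normal -0.264 -0.964 -0.045
outer loop
vertex 2.013 -4.195 2.56
vertex 1.297 -3.963 1.781
vertex 2.313 -4.229 1.52
endloop
endfacet
facet normal 0.420 -0.895 0.150
outer loop
vertex 2.013 -4.195 2.56
vertex 2.313 -4.229 1.52
vertex 2.974 -3.795 2.26
endloop
endfacet
facet normal 0.441 -0.500 0.745
outer loop
vertex 2.013 -4.195 2.56
vertex 2.974 -3.795 2.26
vertex 2.365 -3.26 2.979
endloop
endfacet
facet normal -0.289 0.384 0.877
outer loop
vertex 1.329 -3.364 2.683
vertex 2.365 -3.26 2.979
vertex 1.867 -2.451 2.46
endloop
endfacet
facet normal -0.993 -0.079 0.088
outer loop
vertex 1.297 -3.963 1.781
vertex 1.329 -3.364 2.683
vertex 1.206 -2.885 1.72
endloop
endfacet
facet normal -0.344 -0.648 -0.680
outer loop
vertex 2.313 -4.229 1.52
vertex 1.297 -3.963 1.781
vertex 1.815 -3.42 1.001
endloop
endfacet
facet normal 0.761 -0.537 -0.364
outer loop
vertex 2.974 -3.795 2.26
vertex 2.313 -4.229 1.52
vertex 2.851 -3.316 1.297
endloop
endfacet
facet normal 0.795 0.101 0.598
outer loop
vertex 2.365 -3.26 2.979
vertex 2.974 -3.795 2.26
vertex 2.883 -2.717 2.199
endloop
endfacet

endsolid


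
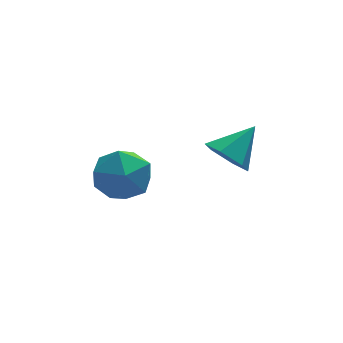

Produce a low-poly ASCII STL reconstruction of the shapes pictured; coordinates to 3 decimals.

solid 
facet normal -0.711 -0.359 -0.605
outer loop
vertex 1.514 0.776 -1.133
vertex 0.875 1.145 -0.601
vertex 1.222 1.623 -1.293
endloop
endfacet
facet normal 0.877 0.221 -0.427
outer loop
vertex 1.514 0.776 -1.133
vertex 1.222 1.623 -1.293
vertex 2.005 1.715 0.361
endloop
endfacet
facet normal -0.711 -0.359 -0.605
outer loop
vertex 1.222 1.623 -1.293
vertex 0.875 1.145 -0.601
vertex 0.583 1.991 -0.76
endloop
endfacet
facet normal 0.347 0.913 -0.215
outer loop
vertex 1.222 1.623 -1.293
vertex 0.583 1.991 -0.76
vertex 2.005 1.715 0.361
endloop
endfacet
facet normal -0.711 -0.359 -0.605
outer loop
vertex 0.583 1.991 -0.76
vertex 0.875 1.145 -0.601
vertex 0.236 1.513 -0.068
endloop
endfacet
facet normal -0.214 0.851 0.480
outer loop
vertex 0.583 1.991 -0.76
vertex 0.236 1.513 -0.068
vertex 2.005 1.715 0.361
endloop
endfacet
facet normal -0.711 -0.359 -0.605
outer loop
vertex 0.236 1.513 -0.068
vertex 0.875 1.145 -0.601
vertex 0.528 0.666 0.091
endloop
endfacet
facet normal -0.245 0.097 0.965
outer loop
vertex 0.236 1.513 -0.068
vertex 0.528 0.666 0.091
vertex 2.005 1.715 0.361
endloop
endfacet
facet normal -0.711 -0.359 -0.605
outer loop
vertex 0.528 0.666 0.091
vertex 0.875 1.145 -0.601
vertex 1.167 0.298 -0.441
endloop
endfacet
facet normal 0.284 -0.594 0.752
outer loop
vertex 0.528 0.666 0.091
vertex 1.167 0.298 -0.441
vertex 2.005 1.715 0.361
endloop
endfacet
facet normal -0.711 -0.359 -0.605
outer loop
vertex 1.167 0.298 -0.441
vertex 0.875 1.145 -0.601
vertex 1.514 0.776 -1.133
endloop
endfacet
facet normal 0.845 -0.532 0.056
outer loop
vertex 1.167 0.298 -0.441
vertex 1.514 0.776 -1.133
vertex 2.005 1.715 0.361
endloop
endfacet
facet normal 0.038 0.998 0.043
outer loop
vertex -2.414 2.617 -1.903
vertex -3.074 2.601 -0.941
vertex -1.911 2.553 -0.852
endloop
endfacet
facet normal 0.629 0.734 -0.257
outer loop
vertex -2.414 2.617 -1.903
vertex -1.911 2.553 -0.852
vertex -1.509 1.9 -1.733
endloop
endfacet
facet normal 0.435 0.353 -0.828
outer loop
vertex -2.414 2.617 -1.903
vertex -1.509 1.9 -1.733
vertex -2.423 1.545 -2.365
endloop
endfacet
facet normal -0.274 0.383 -0.882
outer loop
vertex -2.414 2.617 -1.903
vertex -2.423 1.545 -2.365
vertex -3.39 1.979 -1.876
endloop
endfacet
facet normal -0.520 0.782 -0.344
outer loop
vertex -2.414 2.617 -1.903
vertex -3.39 1.979 -1.876
vertex -3.074 2.601 -0.941
endloop
endfacet
facet normal 0.934 0.289 0.212
outer loop
vertex -1.509 1.9 -1.733
vertex -1.911 2.553 -0.852
vertex -1.61 1.441 -0.664
endloop
endfacet
facet normal -0.024 0.718 0.696
outer loop
vertex -1.911 2.553 -0.852
vertex -3.074 2.601 -0.941
vertex -2.577 1.875 -0.175
endloop
endfacet
facet normal -0.928 0.367 0.070
outer loop
vertex -3.074 2.601 -0.941
vertex -3.39 1.979 -1.876
vertex -3.491 1.52 -0.807
endloop
endfacet
facet normal -0.530 -0.279 -0.801
outer loop
vertex -3.39 1.979 -1.876
vertex -2.423 1.545 -2.365
vertex -3.089 0.867 -1.688
endloop
endfacet
facet normal 0.620 -0.328 -0.713
outer loop
vertex -2.423 1.545 -2.365
vertex -1.509 1.9 -1.733
vertex -1.926 0.819 -1.599
endloop
endfacet
facet normal 0.274 -0.383 0.882
outer loop
vertex -2.586 0.803 -0.637
vertex -1.61 1.441 -0.664
vertex -2.577 1.875 -0.175
endloop
endfacet
facet normal -0.435 -0.353 0.828
outer loop
vertex -2.586 0.803 -0.637
vertex -2.577 1.875 -0.175
vertex -3.491 1.52 -0.807
endloop
endfacet
facet normal -0.629 -0.734 0.257
outer loop
vertex -2.586 0.803 -0.637
vertex -3.491 1.52 -0.807
vertex -3.089 0.867 -1.688
endloop
endfacet
facet normal -0.038 -0.998 -0.043
outer loop
vertex -2.586 0.803 -0.637
vertex -3.089 0.867 -1.688
vertex -1.926 0.819 -1.599
endloop
endfacet
facet normal 0.520 -0.782 0.344
outer loop
vertex -2.586 0.803 -0.637
vertex -1.926 0.819 -1.599
vertex -1.61 1.441 -0.664
endloop
endfacet
facet normal 0.530 0.279 0.801
outer loop
vertex -2.577 1.875 -0.175
vertex -1.61 1.441 -0.664
vertex -1.911 2.553 -0.852
endloop
endfacet
facet normal -0.620 0.328 0.713
outer loop
vertex -3.491 1.52 -0.807
vertex -2.577 1.875 -0.175
vertex -3.074 2.601 -0.941
endloop
endfacet
facet normal -0.934 -0.289 -0.212
outer loop
vertex -3.089 0.867 -1.688
vertex -3.491 1.52 -0.807
vertex -3.39 1.979 -1.876
endloop
endfacet
facet normal 0.024 -0.718 -0.696
outer loop
vertex -1.926 0.819 -1.599
vertex -3.089 0.867 -1.688
vertex -2.423 1.545 -2.365
endloop
endfacet
facet normal 0.928 -0.367 -0.070
outer loop
vertex -1.61 1.441 -0.664
vertex -1.926 0.819 -1.599
vertex -1.509 1.9 -1.733
endloop
endfacet

endsolid


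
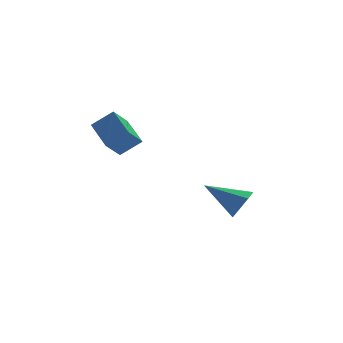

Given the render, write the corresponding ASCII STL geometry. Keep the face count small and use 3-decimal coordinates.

solid 
facet normal 0.770 -0.405 -0.494
outer loop
vertex 4.413 -3.306 -0.223
vertex 3.961 -3.415 -0.838
vertex 4.356 -2.758 -0.761
endloop
endfacet
facet normal 0.337 0.677 0.654
outer loop
vertex 4.413 -3.306 -0.223
vertex 4.356 -2.758 -0.761
vertex 2.539 -2.665 0.078
endloop
endfacet
facet normal 0.769 -0.404 -0.495
outer loop
vertex 4.356 -2.758 -0.761
vertex 3.961 -3.415 -0.838
vertex 3.904 -2.866 -1.375
endloop
endfacet
facet normal -0.022 0.987 -0.157
outer loop
vertex 4.356 -2.758 -0.761
vertex 3.904 -2.866 -1.375
vertex 2.539 -2.665 0.078
endloop
endfacet
facet normal 0.769 -0.404 -0.495
outer loop
vertex 3.904 -2.866 -1.375
vertex 3.961 -3.415 -0.838
vertex 3.509 -3.523 -1.452
endloop
endfacet
facet normal -0.620 0.448 -0.644
outer loop
vertex 3.904 -2.866 -1.375
vertex 3.509 -3.523 -1.452
vertex 2.539 -2.665 0.078
endloop
endfacet
facet normal 0.769 -0.406 -0.495
outer loop
vertex 3.509 -3.523 -1.452
vertex 3.961 -3.415 -0.838
vertex 3.566 -4.071 -0.914
endloop
endfacet
facet normal -0.858 -0.402 -0.319
outer loop
vertex 3.509 -3.523 -1.452
vertex 3.566 -4.071 -0.914
vertex 2.539 -2.665 0.078
endloop
endfacet
facet normal 0.769 -0.406 -0.495
outer loop
vertex 3.566 -4.071 -0.914
vertex 3.961 -3.415 -0.838
vertex 4.018 -3.963 -0.3
endloop
endfacet
facet normal -0.499 -0.713 0.493
outer loop
vertex 3.566 -4.071 -0.914
vertex 4.018 -3.963 -0.3
vertex 2.539 -2.665 0.078
endloop
endfacet
facet normal 0.770 -0.405 -0.494
outer loop
vertex 4.018 -3.963 -0.3
vertex 3.961 -3.415 -0.838
vertex 4.413 -3.306 -0.223
endloop
endfacet
facet normal 0.098 -0.174 0.980
outer loop
vertex 4.018 -3.963 -0.3
vertex 4.413 -3.306 -0.223
vertex 2.539 -2.665 0.078
endloop
endfacet
facet normal -0.605 -0.454 0.654
outer loop
vertex -1.01 -4.938 4.008
vertex -1.32 -3.554 4.683
vertex -1.867 -4.792 3.317
endloop
endfacet
facet normal 0.197 -0.881 -0.430
outer loop
vertex -1.22 -4.306 2.617
vertex -1.01 -4.938 4.008
vertex -1.867 -4.792 3.317
endloop
endfacet
facet normal -0.604 -0.455 0.654
outer loop
vertex -1.867 -4.792 3.317
vertex -1.32 -3.554 4.683
vertex -2.177 -3.409 3.992
endloop
endfacet
facet normal -0.772 0.131 -0.622
outer loop
vertex -2.177 -3.409 3.992
vertex -1.22 -4.306 2.617
vertex -1.867 -4.792 3.317
endloop
endfacet
facet normal 0.772 -0.131 0.622
outer loop
vertex -1.01 -4.938 4.008
vertex -0.673 -3.068 3.983
vertex -1.32 -3.554 4.683
endloop
endfacet
facet normal 0.198 -0.881 -0.430
outer loop
vertex -0.363 -4.451 3.308
vertex -1.01 -4.938 4.008
vertex -1.22 -4.306 2.617
endloop
endfacet
facet normal 0.772 -0.131 0.622
outer loop
vertex -0.363 -4.451 3.308
vertex -0.673 -3.068 3.983
vertex -1.01 -4.938 4.008
endloop
endfacet
facet normal -0.197 0.881 0.430
outer loop
vertex -1.32 -3.554 4.683
vertex -0.673 -3.068 3.983
vertex -2.177 -3.409 3.992
endloop
endfacet
facet normal -0.772 0.131 -0.622
outer loop
vertex -1.53 -2.922 3.292
vertex -1.22 -4.306 2.617
vertex -2.177 -3.409 3.992
endloop
endfacet
facet normal -0.197 0.881 0.431
outer loop
vertex -2.177 -3.409 3.992
vertex -0.673 -3.068 3.983
vertex -1.53 -2.922 3.292
endloop
endfacet
facet normal 0.604 0.454 -0.654
outer loop
vertex -1.53 -2.922 3.292
vertex -0.363 -4.451 3.308
vertex -1.22 -4.306 2.617
endloop
endfacet
facet normal 0.605 0.455 -0.654
outer loop
vertex -0.673 -3.068 3.983
vertex -0.363 -4.451 3.308
vertex -1.53 -2.922 3.292
endloop
endfacet

endsolid


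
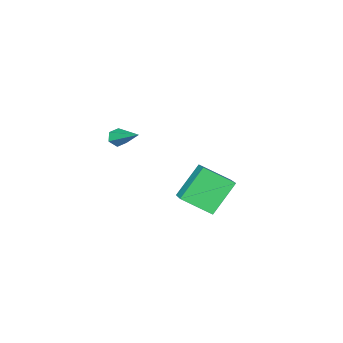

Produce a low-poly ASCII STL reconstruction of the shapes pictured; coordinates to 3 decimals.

solid 
facet normal -0.024 -0.851 -0.525
outer loop
vertex 2.488 -0.692 0.819
vertex 2.297 -0.931 1.215
vertex 1.992 -0.717 0.882
endloop
endfacet
facet normal -0.125 0.691 -0.712
outer loop
vertex 2.488 -0.692 0.819
vertex 1.992 -0.717 0.882
vertex 2.343 0.771 2.265
endloop
endfacet
facet normal -0.023 -0.850 -0.526
outer loop
vertex 1.992 -0.717 0.882
vertex 2.297 -0.931 1.215
vertex 1.802 -0.956 1.277
endloop
endfacet
facet normal -0.899 0.393 -0.195
outer loop
vertex 1.992 -0.717 0.882
vertex 1.802 -0.956 1.277
vertex 2.343 0.771 2.265
endloop
endfacet
facet normal -0.023 -0.851 -0.525
outer loop
vertex 1.802 -0.956 1.277
vertex 2.297 -0.931 1.215
vertex 2.107 -1.17 1.611
endloop
endfacet
facet normal -0.770 -0.118 0.627
outer loop
vertex 1.802 -0.956 1.277
vertex 2.107 -1.17 1.611
vertex 2.343 0.771 2.265
endloop
endfacet
facet normal -0.024 -0.851 -0.525
outer loop
vertex 2.107 -1.17 1.611
vertex 2.297 -0.931 1.215
vertex 2.602 -1.145 1.548
endloop
endfacet
facet normal 0.136 -0.331 0.934
outer loop
vertex 2.107 -1.17 1.611
vertex 2.602 -1.145 1.548
vertex 2.343 0.771 2.265
endloop
endfacet
facet normal -0.023 -0.850 -0.526
outer loop
vertex 2.602 -1.145 1.548
vertex 2.297 -0.931 1.215
vertex 2.793 -0.906 1.153
endloop
endfacet
facet normal 0.908 -0.034 0.418
outer loop
vertex 2.602 -1.145 1.548
vertex 2.793 -0.906 1.153
vertex 2.343 0.771 2.265
endloop
endfacet
facet normal -0.023 -0.851 -0.525
outer loop
vertex 2.793 -0.906 1.153
vertex 2.297 -0.931 1.215
vertex 2.488 -0.692 0.819
endloop
endfacet
facet normal 0.779 0.478 -0.405
outer loop
vertex 2.793 -0.906 1.153
vertex 2.488 -0.692 0.819
vertex 2.343 0.771 2.265
endloop
endfacet
facet normal -0.600 0.629 -0.494
outer loop
vertex -2.898 0.742 -2.808
vertex -1.525 0.882 -4.297
vertex -3.727 -0.76 -3.713
endloop
endfacet
facet normal -0.676 -0.069 0.733
outer loop
vertex -2.695 -1.842 -2.863
vertex -2.898 0.742 -2.808
vertex -3.727 -0.76 -3.713
endloop
endfacet
facet normal -0.600 0.629 -0.494
outer loop
vertex -3.727 -0.76 -3.713
vertex -1.525 0.882 -4.297
vertex -2.354 -0.62 -5.202
endloop
endfacet
facet normal -0.427 -0.774 -0.467
outer loop
vertex -2.354 -0.62 -5.202
vertex -2.695 -1.842 -2.863
vertex -3.727 -0.76 -3.713
endloop
endfacet
facet normal 0.427 0.774 0.467
outer loop
vertex -2.898 0.742 -2.808
vertex -0.493 -0.2 -3.447
vertex -1.525 0.882 -4.297
endloop
endfacet
facet normal -0.676 -0.069 0.733
outer loop
vertex -1.866 -0.34 -1.958
vertex -2.898 0.742 -2.808
vertex -2.695 -1.842 -2.863
endloop
endfacet
facet normal 0.427 0.774 0.467
outer loop
vertex -1.866 -0.34 -1.958
vertex -0.493 -0.2 -3.447
vertex -2.898 0.742 -2.808
endloop
endfacet
facet normal 0.676 0.069 -0.733
outer loop
vertex -1.525 0.882 -4.297
vertex -0.493 -0.2 -3.447
vertex -2.354 -0.62 -5.202
endloop
endfacet
facet normal -0.427 -0.774 -0.467
outer loop
vertex -1.322 -1.702 -4.352
vertex -2.695 -1.842 -2.863
vertex -2.354 -0.62 -5.202
endloop
endfacet
facet normal 0.676 0.069 -0.733
outer loop
vertex -2.354 -0.62 -5.202
vertex -0.493 -0.2 -3.447
vertex -1.322 -1.702 -4.352
endloop
endfacet
facet normal 0.600 -0.629 0.494
outer loop
vertex -1.322 -1.702 -4.352
vertex -1.866 -0.34 -1.958
vertex -2.695 -1.842 -2.863
endloop
endfacet
facet normal 0.600 -0.629 0.494
outer loop
vertex -0.493 -0.2 -3.447
vertex -1.866 -0.34 -1.958
vertex -1.322 -1.702 -4.352
endloop
endfacet

endsolid


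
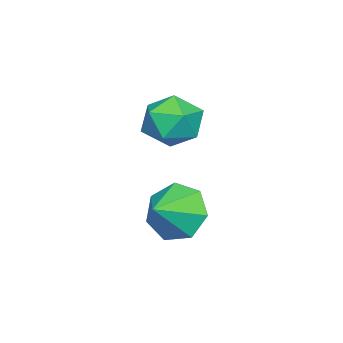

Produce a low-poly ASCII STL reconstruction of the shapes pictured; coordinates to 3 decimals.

solid 
facet normal -0.031 0.598 0.801
outer loop
vertex -2.21 -0.975 3.442
vertex -1.897 -1.694 3.991
vertex -1.271 -1.103 3.574
endloop
endfacet
facet normal 0.103 0.973 0.208
outer loop
vertex -2.21 -0.975 3.442
vertex -1.271 -1.103 3.574
vertex -1.606 -0.882 2.706
endloop
endfacet
facet normal -0.435 0.865 -0.248
outer loop
vertex -2.21 -0.975 3.442
vertex -1.606 -0.882 2.706
vertex -2.44 -1.336 2.586
endloop
endfacet
facet normal -0.903 0.425 0.064
outer loop
vertex -2.21 -0.975 3.442
vertex -2.44 -1.336 2.586
vertex -2.62 -1.838 3.38
endloop
endfacet
facet normal -0.653 0.259 0.712
outer loop
vertex -2.21 -0.975 3.442
vertex -2.62 -1.838 3.38
vertex -1.897 -1.694 3.991
endloop
endfacet
facet normal 0.697 0.712 -0.088
outer loop
vertex -1.606 -0.882 2.706
vertex -1.271 -1.103 3.574
vertex -0.92 -1.542 2.8
endloop
endfacet
facet normal 0.480 0.106 0.871
outer loop
vertex -1.271 -1.103 3.574
vertex -1.897 -1.694 3.991
vertex -1.1 -2.044 3.594
endloop
endfacet
facet normal -0.526 -0.443 0.726
outer loop
vertex -1.897 -1.694 3.991
vertex -2.62 -1.838 3.38
vertex -1.934 -2.498 3.474
endloop
endfacet
facet normal -0.930 -0.176 -0.322
outer loop
vertex -2.62 -1.838 3.38
vertex -2.44 -1.336 2.586
vertex -2.269 -2.277 2.606
endloop
endfacet
facet normal -0.174 0.538 -0.825
outer loop
vertex -2.44 -1.336 2.586
vertex -1.606 -0.882 2.706
vertex -1.643 -1.686 2.189
endloop
endfacet
facet normal 0.903 -0.425 -0.064
outer loop
vertex -1.33 -2.405 2.738
vertex -0.92 -1.542 2.8
vertex -1.1 -2.044 3.594
endloop
endfacet
facet normal 0.435 -0.865 0.248
outer loop
vertex -1.33 -2.405 2.738
vertex -1.1 -2.044 3.594
vertex -1.934 -2.498 3.474
endloop
endfacet
facet normal -0.103 -0.973 -0.208
outer loop
vertex -1.33 -2.405 2.738
vertex -1.934 -2.498 3.474
vertex -2.269 -2.277 2.606
endloop
endfacet
facet normal 0.031 -0.598 -0.801
outer loop
vertex -1.33 -2.405 2.738
vertex -2.269 -2.277 2.606
vertex -1.643 -1.686 2.189
endloop
endfacet
facet normal 0.653 -0.259 -0.712
outer loop
vertex -1.33 -2.405 2.738
vertex -1.643 -1.686 2.189
vertex -0.92 -1.542 2.8
endloop
endfacet
facet normal 0.930 0.176 0.322
outer loop
vertex -1.1 -2.044 3.594
vertex -0.92 -1.542 2.8
vertex -1.271 -1.103 3.574
endloop
endfacet
facet normal 0.174 -0.538 0.825
outer loop
vertex -1.934 -2.498 3.474
vertex -1.1 -2.044 3.594
vertex -1.897 -1.694 3.991
endloop
endfacet
facet normal -0.697 -0.712 0.088
outer loop
vertex -2.269 -2.277 2.606
vertex -1.934 -2.498 3.474
vertex -2.62 -1.838 3.38
endloop
endfacet
facet normal -0.480 -0.106 -0.871
outer loop
vertex -1.643 -1.686 2.189
vertex -2.269 -2.277 2.606
vertex -2.44 -1.336 2.586
endloop
endfacet
facet normal 0.526 0.443 -0.726
outer loop
vertex -0.92 -1.542 2.8
vertex -1.643 -1.686 2.189
vertex -1.606 -0.882 2.706
endloop
endfacet
facet normal -0.878 0.190 -0.439
outer loop
vertex 0.107 -0.211 -0.129
vertex -0.333 -0.866 0.468
vertex -0.195 0.104 0.611
endloop
endfacet
facet normal 0.805 0.588 0.078
outer loop
vertex 0.107 -0.211 -0.129
vertex -0.195 0.104 0.611
vertex 0.633 -1.074 0.952
endloop
endfacet
facet normal -0.878 0.190 -0.439
outer loop
vertex -0.195 0.104 0.611
vertex -0.333 -0.866 0.468
vertex -0.601 -0.311 1.243
endloop
endfacet
facet normal 0.496 0.545 0.676
outer loop
vertex -0.195 0.104 0.611
vertex -0.601 -0.311 1.243
vertex 0.633 -1.074 0.952
endloop
endfacet
facet normal -0.878 0.189 -0.439
outer loop
vertex -0.601 -0.311 1.243
vertex -0.333 -0.866 0.468
vertex -0.805 -1.144 1.292
endloop
endfacet
facet normal 0.230 0.001 0.973
outer loop
vertex -0.601 -0.311 1.243
vertex -0.805 -1.144 1.292
vertex 0.633 -1.074 0.952
endloop
endfacet
facet normal -0.878 0.189 -0.439
outer loop
vertex -0.805 -1.144 1.292
vertex -0.333 -0.866 0.468
vertex -0.654 -1.768 0.721
endloop
endfacet
facet normal 0.207 -0.633 0.746
outer loop
vertex -0.805 -1.144 1.292
vertex -0.654 -1.768 0.721
vertex 0.633 -1.074 0.952
endloop
endfacet
facet normal -0.878 0.189 -0.439
outer loop
vertex -0.654 -1.768 0.721
vertex -0.333 -0.866 0.468
vertex -0.261 -1.712 -0.041
endloop
endfacet
facet normal 0.445 -0.880 0.165
outer loop
vertex -0.654 -1.768 0.721
vertex -0.261 -1.712 -0.041
vertex 0.633 -1.074 0.952
endloop
endfacet
facet normal -0.878 0.190 -0.440
outer loop
vertex -0.261 -1.712 -0.041
vertex -0.333 -0.866 0.468
vertex 0.078 -1.019 -0.419
endloop
endfacet
facet normal 0.764 -0.554 -0.331
outer loop
vertex -0.261 -1.712 -0.041
vertex 0.078 -1.019 -0.419
vertex 0.633 -1.074 0.952
endloop
endfacet
facet normal -0.878 0.189 -0.440
outer loop
vertex 0.078 -1.019 -0.419
vertex -0.333 -0.866 0.468
vertex 0.107 -0.211 -0.129
endloop
endfacet
facet normal 0.924 0.100 -0.370
outer loop
vertex 0.078 -1.019 -0.419
vertex 0.107 -0.211 -0.129
vertex 0.633 -1.074 0.952
endloop
endfacet

endsolid


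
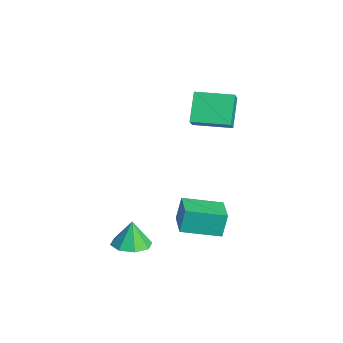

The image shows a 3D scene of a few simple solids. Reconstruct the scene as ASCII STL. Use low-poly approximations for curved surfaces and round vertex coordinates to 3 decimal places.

solid 
facet normal -0.966 0.169 -0.196
outer loop
vertex 2.222 -0.854 -0.772
vertex 2.656 1.109 -1.221
vertex 2.421 -1.189 -2.044
endloop
endfacet
facet normal -0.211 -0.953 0.218
outer loop
vertex 4.024 -1.469 -1.719
vertex 2.222 -0.854 -0.772
vertex 2.421 -1.189 -2.044
endloop
endfacet
facet normal -0.966 0.169 -0.196
outer loop
vertex 2.421 -1.189 -2.044
vertex 2.656 1.109 -1.221
vertex 2.855 0.774 -2.493
endloop
endfacet
facet normal 0.150 -0.252 -0.956
outer loop
vertex 2.855 0.774 -2.493
vertex 4.024 -1.469 -1.719
vertex 2.421 -1.189 -2.044
endloop
endfacet
facet normal -0.150 0.252 0.956
outer loop
vertex 2.222 -0.854 -0.772
vertex 4.259 0.829 -0.896
vertex 2.656 1.109 -1.221
endloop
endfacet
facet normal -0.211 -0.953 0.218
outer loop
vertex 3.825 -1.134 -0.447
vertex 2.222 -0.854 -0.772
vertex 4.024 -1.469 -1.719
endloop
endfacet
facet normal -0.150 0.252 0.956
outer loop
vertex 3.825 -1.134 -0.447
vertex 4.259 0.829 -0.896
vertex 2.222 -0.854 -0.772
endloop
endfacet
facet normal 0.211 0.953 -0.218
outer loop
vertex 2.656 1.109 -1.221
vertex 4.259 0.829 -0.896
vertex 2.855 0.774 -2.493
endloop
endfacet
facet normal 0.150 -0.252 -0.956
outer loop
vertex 4.458 0.494 -2.168
vertex 4.024 -1.469 -1.719
vertex 2.855 0.774 -2.493
endloop
endfacet
facet normal 0.211 0.953 -0.218
outer loop
vertex 2.855 0.774 -2.493
vertex 4.259 0.829 -0.896
vertex 4.458 0.494 -2.168
endloop
endfacet
facet normal 0.966 -0.169 0.196
outer loop
vertex 4.458 0.494 -2.168
vertex 3.825 -1.134 -0.447
vertex 4.024 -1.469 -1.719
endloop
endfacet
facet normal 0.966 -0.169 0.196
outer loop
vertex 4.259 0.829 -0.896
vertex 3.825 -1.134 -0.447
vertex 4.458 0.494 -2.168
endloop
endfacet
facet normal -0.624 0.320 -0.713
outer loop
vertex -3.345 1.543 2.419
vertex -2.434 3.38 2.446
vertex -2.143 0.967 1.107
endloop
endfacet
facet normal -0.444 -0.896 -0.014
outer loop
vertex -1.506 0.64 1.834
vertex -3.345 1.543 2.419
vertex -2.143 0.967 1.107
endloop
endfacet
facet normal -0.624 0.320 -0.713
outer loop
vertex -2.143 0.967 1.107
vertex -2.434 3.38 2.446
vertex -1.232 2.803 1.134
endloop
endfacet
facet normal 0.642 -0.308 -0.702
outer loop
vertex -1.232 2.803 1.134
vertex -1.506 0.64 1.834
vertex -2.143 0.967 1.107
endloop
endfacet
facet normal -0.642 0.308 0.702
outer loop
vertex -3.345 1.543 2.419
vertex -1.797 3.053 3.173
vertex -2.434 3.38 2.446
endloop
endfacet
facet normal -0.444 -0.896 -0.013
outer loop
vertex -2.708 1.217 3.146
vertex -3.345 1.543 2.419
vertex -1.506 0.64 1.834
endloop
endfacet
facet normal -0.643 0.309 0.701
outer loop
vertex -2.708 1.217 3.146
vertex -1.797 3.053 3.173
vertex -3.345 1.543 2.419
endloop
endfacet
facet normal 0.445 0.896 0.013
outer loop
vertex -2.434 3.38 2.446
vertex -1.797 3.053 3.173
vertex -1.232 2.803 1.134
endloop
endfacet
facet normal 0.643 -0.308 -0.701
outer loop
vertex -0.595 2.477 1.861
vertex -1.506 0.64 1.834
vertex -1.232 2.803 1.134
endloop
endfacet
facet normal 0.444 0.896 0.013
outer loop
vertex -1.232 2.803 1.134
vertex -1.797 3.053 3.173
vertex -0.595 2.477 1.861
endloop
endfacet
facet normal 0.624 -0.320 0.713
outer loop
vertex -0.595 2.477 1.861
vertex -2.708 1.217 3.146
vertex -1.506 0.64 1.834
endloop
endfacet
facet normal 0.624 -0.320 0.713
outer loop
vertex -1.797 3.053 3.173
vertex -2.708 1.217 3.146
vertex -0.595 2.477 1.861
endloop
endfacet
facet normal 0.187 -0.094 -0.978
outer loop
vertex 4.275 -4.485 -2.192
vertex 3.653 -3.726 -2.384
vertex 4.631 -3.807 -2.189
endloop
endfacet
facet normal 0.623 -0.330 0.709
outer loop
vertex 4.275 -4.485 -2.192
vertex 4.631 -3.807 -2.189
vertex 3.387 -3.594 -0.996
endloop
endfacet
facet normal 0.187 -0.093 -0.978
outer loop
vertex 4.631 -3.807 -2.189
vertex 3.653 -3.726 -2.384
vertex 4.413 -3.082 -2.3
endloop
endfacet
facet normal 0.686 0.307 0.660
outer loop
vertex 4.631 -3.807 -2.189
vertex 4.413 -3.082 -2.3
vertex 3.387 -3.594 -0.996
endloop
endfacet
facet normal 0.187 -0.093 -0.978
outer loop
vertex 4.413 -3.082 -2.3
vertex 3.653 -3.726 -2.384
vertex 3.751 -2.734 -2.46
endloop
endfacet
facet normal 0.287 0.793 0.537
outer loop
vertex 4.413 -3.082 -2.3
vertex 3.751 -2.734 -2.46
vertex 3.387 -3.594 -0.996
endloop
endfacet
facet normal 0.188 -0.093 -0.978
outer loop
vertex 3.751 -2.734 -2.46
vertex 3.653 -3.726 -2.384
vertex 3.031 -2.967 -2.576
endloop
endfacet
facet normal -0.340 0.845 0.412
outer loop
vertex 3.751 -2.734 -2.46
vertex 3.031 -2.967 -2.576
vertex 3.387 -3.594 -0.996
endloop
endfacet
facet normal 0.187 -0.094 -0.978
outer loop
vertex 3.031 -2.967 -2.576
vertex 3.653 -3.726 -2.384
vertex 2.676 -3.645 -2.579
endloop
endfacet
facet normal -0.828 0.432 0.358
outer loop
vertex 3.031 -2.967 -2.576
vertex 2.676 -3.645 -2.579
vertex 3.387 -3.594 -0.996
endloop
endfacet
facet normal 0.188 -0.092 -0.978
outer loop
vertex 2.676 -3.645 -2.579
vertex 3.653 -3.726 -2.384
vertex 2.893 -4.371 -2.469
endloop
endfacet
facet normal -0.890 -0.205 0.407
outer loop
vertex 2.676 -3.645 -2.579
vertex 2.893 -4.371 -2.469
vertex 3.387 -3.594 -0.996
endloop
endfacet
facet normal 0.188 -0.093 -0.978
outer loop
vertex 2.893 -4.371 -2.469
vertex 3.653 -3.726 -2.384
vertex 3.556 -4.719 -2.308
endloop
endfacet
facet normal -0.491 -0.691 0.530
outer loop
vertex 2.893 -4.371 -2.469
vertex 3.556 -4.719 -2.308
vertex 3.387 -3.594 -0.996
endloop
endfacet
facet normal 0.188 -0.093 -0.978
outer loop
vertex 3.556 -4.719 -2.308
vertex 3.653 -3.726 -2.384
vertex 4.275 -4.485 -2.192
endloop
endfacet
facet normal 0.136 -0.743 0.655
outer loop
vertex 3.556 -4.719 -2.308
vertex 4.275 -4.485 -2.192
vertex 3.387 -3.594 -0.996
endloop
endfacet

endsolid


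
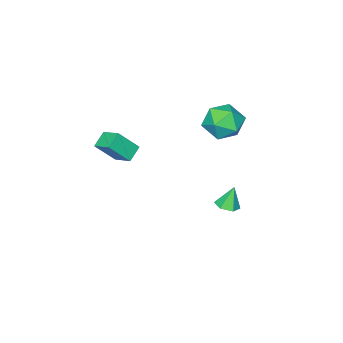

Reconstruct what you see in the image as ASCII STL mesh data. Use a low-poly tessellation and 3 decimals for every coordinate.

solid 
facet normal 0.307 -0.069 -0.949
outer loop
vertex -1.505 1.394 -3.981
vertex -1.903 1.906 -4.147
vertex -1.273 2.022 -3.952
endloop
endfacet
facet normal 0.680 -0.283 0.676
outer loop
vertex -1.505 1.394 -3.981
vertex -1.273 2.022 -3.952
vertex -2.297 1.994 -2.933
endloop
endfacet
facet normal 0.307 -0.069 -0.949
outer loop
vertex -1.273 2.022 -3.952
vertex -1.903 1.906 -4.147
vertex -1.672 2.534 -4.118
endloop
endfacet
facet normal 0.549 0.612 0.569
outer loop
vertex -1.273 2.022 -3.952
vertex -1.672 2.534 -4.118
vertex -2.297 1.994 -2.933
endloop
endfacet
facet normal 0.308 -0.069 -0.949
outer loop
vertex -1.672 2.534 -4.118
vertex -1.903 1.906 -4.147
vertex -2.302 2.418 -4.314
endloop
endfacet
facet normal -0.258 0.923 0.284
outer loop
vertex -1.672 2.534 -4.118
vertex -2.302 2.418 -4.314
vertex -2.297 1.994 -2.933
endloop
endfacet
facet normal 0.308 -0.070 -0.949
outer loop
vertex -2.302 2.418 -4.314
vertex -1.903 1.906 -4.147
vertex -2.534 1.79 -4.343
endloop
endfacet
facet normal -0.934 0.340 0.108
outer loop
vertex -2.302 2.418 -4.314
vertex -2.534 1.79 -4.343
vertex -2.297 1.994 -2.933
endloop
endfacet
facet normal 0.308 -0.070 -0.949
outer loop
vertex -2.534 1.79 -4.343
vertex -1.903 1.906 -4.147
vertex -2.135 1.278 -4.176
endloop
endfacet
facet normal -0.803 -0.556 0.215
outer loop
vertex -2.534 1.79 -4.343
vertex -2.135 1.278 -4.176
vertex -2.297 1.994 -2.933
endloop
endfacet
facet normal 0.307 -0.069 -0.949
outer loop
vertex -2.135 1.278 -4.176
vertex -1.903 1.906 -4.147
vertex -1.505 1.394 -3.981
endloop
endfacet
facet normal 0.005 -0.866 0.500
outer loop
vertex -2.135 1.278 -4.176
vertex -1.505 1.394 -3.981
vertex -2.297 1.994 -2.933
endloop
endfacet
facet normal -0.840 0.346 -0.418
outer loop
vertex -1.471 2.879 1.867
vertex -2.052 2.015 2.32
vertex -1.939 2.987 2.896
endloop
endfacet
facet normal -0.390 0.880 -0.270
outer loop
vertex -1.471 2.879 1.867
vertex -1.939 2.987 2.896
vertex -0.895 3.39 2.702
endloop
endfacet
facet normal 0.221 0.756 -0.616
outer loop
vertex -1.471 2.879 1.867
vertex -0.895 3.39 2.702
vertex -0.364 2.668 2.006
endloop
endfacet
facet normal 0.151 0.146 -0.978
outer loop
vertex -1.471 2.879 1.867
vertex -0.364 2.668 2.006
vertex -1.079 1.818 1.769
endloop
endfacet
facet normal -0.506 -0.108 -0.856
outer loop
vertex -1.471 2.879 1.867
vertex -1.079 1.818 1.769
vertex -2.052 2.015 2.32
endloop
endfacet
facet normal -0.254 0.866 0.430
outer loop
vertex -0.895 3.39 2.702
vertex -1.939 2.987 2.896
vertex -1.121 2.842 3.671
endloop
endfacet
facet normal -0.982 0.001 0.190
outer loop
vertex -1.939 2.987 2.896
vertex -2.052 2.015 2.32
vertex -1.836 1.992 3.434
endloop
endfacet
facet normal -0.441 -0.733 -0.518
outer loop
vertex -2.052 2.015 2.32
vertex -1.079 1.818 1.769
vertex -1.305 1.27 2.738
endloop
endfacet
facet normal 0.620 -0.322 -0.715
outer loop
vertex -1.079 1.818 1.769
vertex -0.364 2.668 2.006
vertex -0.261 1.673 2.544
endloop
endfacet
facet normal 0.735 0.665 -0.129
outer loop
vertex -0.364 2.668 2.006
vertex -0.895 3.39 2.702
vertex -0.148 2.645 3.12
endloop
endfacet
facet normal -0.151 -0.146 0.978
outer loop
vertex -0.729 1.781 3.573
vertex -1.121 2.842 3.671
vertex -1.836 1.992 3.434
endloop
endfacet
facet normal -0.221 -0.756 0.616
outer loop
vertex -0.729 1.781 3.573
vertex -1.836 1.992 3.434
vertex -1.305 1.27 2.738
endloop
endfacet
facet normal 0.390 -0.880 0.270
outer loop
vertex -0.729 1.781 3.573
vertex -1.305 1.27 2.738
vertex -0.261 1.673 2.544
endloop
endfacet
facet normal 0.840 -0.346 0.418
outer loop
vertex -0.729 1.781 3.573
vertex -0.261 1.673 2.544
vertex -0.148 2.645 3.12
endloop
endfacet
facet normal 0.506 0.108 0.856
outer loop
vertex -0.729 1.781 3.573
vertex -0.148 2.645 3.12
vertex -1.121 2.842 3.671
endloop
endfacet
facet normal -0.620 0.322 0.715
outer loop
vertex -1.836 1.992 3.434
vertex -1.121 2.842 3.671
vertex -1.939 2.987 2.896
endloop
endfacet
facet normal -0.735 -0.665 0.129
outer loop
vertex -1.305 1.27 2.738
vertex -1.836 1.992 3.434
vertex -2.052 2.015 2.32
endloop
endfacet
facet normal 0.254 -0.866 -0.430
outer loop
vertex -0.261 1.673 2.544
vertex -1.305 1.27 2.738
vertex -1.079 1.818 1.769
endloop
endfacet
facet normal 0.982 -0.001 -0.190
outer loop
vertex -0.148 2.645 3.12
vertex -0.261 1.673 2.544
vertex -0.364 2.668 2.006
endloop
endfacet
facet normal 0.441 0.733 0.518
outer loop
vertex -1.121 2.842 3.671
vertex -0.148 2.645 3.12
vertex -0.895 3.39 2.702
endloop
endfacet
facet normal -0.557 0.357 -0.750
outer loop
vertex 2.279 -0.933 1.065
vertex 2.318 0.134 1.543
vertex 3.068 -0.741 0.571
endloop
endfacet
facet normal -0.033 -0.913 -0.408
outer loop
vertex 3.902 -1.274 1.697
vertex 2.279 -0.933 1.065
vertex 3.068 -0.741 0.571
endloop
endfacet
facet normal -0.557 0.356 -0.750
outer loop
vertex 3.068 -0.741 0.571
vertex 2.318 0.134 1.543
vertex 3.106 0.327 1.049
endloop
endfacet
facet normal 0.830 0.203 -0.519
outer loop
vertex 3.106 0.327 1.049
vertex 3.902 -1.274 1.697
vertex 3.068 -0.741 0.571
endloop
endfacet
facet normal -0.830 -0.202 0.519
outer loop
vertex 2.279 -0.933 1.065
vertex 3.152 -0.399 2.669
vertex 2.318 0.134 1.543
endloop
endfacet
facet normal -0.033 -0.912 -0.408
outer loop
vertex 3.114 -1.467 2.191
vertex 2.279 -0.933 1.065
vertex 3.902 -1.274 1.697
endloop
endfacet
facet normal -0.830 -0.203 0.519
outer loop
vertex 3.114 -1.467 2.191
vertex 3.152 -0.399 2.669
vertex 2.279 -0.933 1.065
endloop
endfacet
facet normal 0.032 0.912 0.408
outer loop
vertex 2.318 0.134 1.543
vertex 3.152 -0.399 2.669
vertex 3.106 0.327 1.049
endloop
endfacet
facet normal 0.830 0.202 -0.520
outer loop
vertex 3.941 -0.207 2.175
vertex 3.902 -1.274 1.697
vertex 3.106 0.327 1.049
endloop
endfacet
facet normal 0.033 0.912 0.408
outer loop
vertex 3.106 0.327 1.049
vertex 3.152 -0.399 2.669
vertex 3.941 -0.207 2.175
endloop
endfacet
facet normal 0.557 -0.356 0.750
outer loop
vertex 3.941 -0.207 2.175
vertex 3.114 -1.467 2.191
vertex 3.902 -1.274 1.697
endloop
endfacet
facet normal 0.557 -0.356 0.751
outer loop
vertex 3.152 -0.399 2.669
vertex 3.114 -1.467 2.191
vertex 3.941 -0.207 2.175
endloop
endfacet

endsolid


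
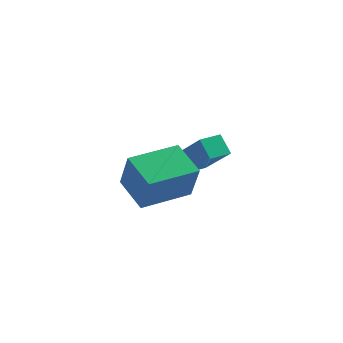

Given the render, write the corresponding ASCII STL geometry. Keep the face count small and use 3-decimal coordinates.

solid 
facet normal -0.730 -0.684 -0.014
outer loop
vertex -1.998 -3.666 0.29
vertex -3.023 -2.584 0.872
vertex -2.411 -3.192 -1.321
endloop
endfacet
facet normal 0.641 -0.676 -0.363
outer loop
vertex -0.857 -1.736 -1.292
vertex -1.998 -3.666 0.29
vertex -2.411 -3.192 -1.321
endloop
endfacet
facet normal -0.730 -0.684 -0.014
outer loop
vertex -2.411 -3.192 -1.321
vertex -3.023 -2.584 0.872
vertex -3.436 -2.11 -0.74
endloop
endfacet
facet normal -0.239 0.274 -0.932
outer loop
vertex -3.436 -2.11 -0.74
vertex -0.857 -1.736 -1.292
vertex -2.411 -3.192 -1.321
endloop
endfacet
facet normal 0.239 -0.274 0.931
outer loop
vertex -1.998 -3.666 0.29
vertex -1.469 -1.128 0.901
vertex -3.023 -2.584 0.872
endloop
endfacet
facet normal 0.641 -0.676 -0.363
outer loop
vertex -0.444 -2.21 0.32
vertex -1.998 -3.666 0.29
vertex -0.857 -1.736 -1.292
endloop
endfacet
facet normal 0.239 -0.274 0.932
outer loop
vertex -0.444 -2.21 0.32
vertex -1.469 -1.128 0.901
vertex -1.998 -3.666 0.29
endloop
endfacet
facet normal -0.641 0.677 0.363
outer loop
vertex -3.023 -2.584 0.872
vertex -1.469 -1.128 0.901
vertex -3.436 -2.11 -0.74
endloop
endfacet
facet normal -0.239 0.274 -0.931
outer loop
vertex -1.882 -0.654 -0.71
vertex -0.857 -1.736 -1.292
vertex -3.436 -2.11 -0.74
endloop
endfacet
facet normal -0.641 0.676 0.363
outer loop
vertex -3.436 -2.11 -0.74
vertex -1.469 -1.128 0.901
vertex -1.882 -0.654 -0.71
endloop
endfacet
facet normal 0.730 0.684 0.014
outer loop
vertex -1.882 -0.654 -0.71
vertex -0.444 -2.21 0.32
vertex -0.857 -1.736 -1.292
endloop
endfacet
facet normal 0.730 0.684 0.014
outer loop
vertex -1.469 -1.128 0.901
vertex -0.444 -2.21 0.32
vertex -1.882 -0.654 -0.71
endloop
endfacet
facet normal -0.543 0.436 -0.717
outer loop
vertex -2.21 1.855 -1.473
vertex -1.556 2.583 -1.526
vertex -1.705 1.352 -2.161
endloop
endfacet
facet normal -0.667 -0.743 0.054
outer loop
vertex -0.564 0.437 -0.654
vertex -2.21 1.855 -1.473
vertex -1.705 1.352 -2.161
endloop
endfacet
facet normal -0.544 0.436 -0.717
outer loop
vertex -1.705 1.352 -2.161
vertex -1.556 2.583 -1.526
vertex -1.052 2.081 -2.213
endloop
endfacet
facet normal 0.511 -0.507 -0.694
outer loop
vertex -1.052 2.081 -2.213
vertex -0.564 0.437 -0.654
vertex -1.705 1.352 -2.161
endloop
endfacet
facet normal -0.509 0.508 0.694
outer loop
vertex -2.21 1.855 -1.473
vertex -0.415 1.668 -0.019
vertex -1.556 2.583 -1.526
endloop
endfacet
facet normal -0.667 -0.743 0.054
outer loop
vertex -1.068 0.939 0.033
vertex -2.21 1.855 -1.473
vertex -0.564 0.437 -0.654
endloop
endfacet
facet normal -0.510 0.507 0.695
outer loop
vertex -1.068 0.939 0.033
vertex -0.415 1.668 -0.019
vertex -2.21 1.855 -1.473
endloop
endfacet
facet normal 0.667 0.743 -0.054
outer loop
vertex -1.556 2.583 -1.526
vertex -0.415 1.668 -0.019
vertex -1.052 2.081 -2.213
endloop
endfacet
facet normal 0.509 -0.508 -0.695
outer loop
vertex 0.09 1.165 -0.707
vertex -0.564 0.437 -0.654
vertex -1.052 2.081 -2.213
endloop
endfacet
facet normal 0.667 0.743 -0.054
outer loop
vertex -1.052 2.081 -2.213
vertex -0.415 1.668 -0.019
vertex 0.09 1.165 -0.707
endloop
endfacet
facet normal 0.543 -0.436 0.717
outer loop
vertex 0.09 1.165 -0.707
vertex -1.068 0.939 0.033
vertex -0.564 0.437 -0.654
endloop
endfacet
facet normal 0.544 -0.436 0.717
outer loop
vertex -0.415 1.668 -0.019
vertex -1.068 0.939 0.033
vertex 0.09 1.165 -0.707
endloop
endfacet

endsolid


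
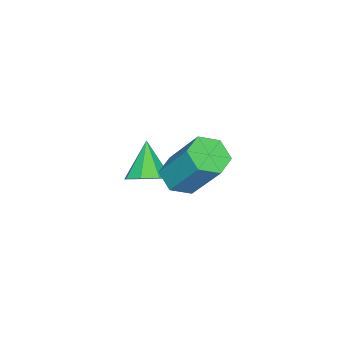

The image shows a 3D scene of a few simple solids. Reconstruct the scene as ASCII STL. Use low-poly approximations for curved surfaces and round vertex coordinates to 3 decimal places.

solid 
facet normal -0.072 -0.554 -0.829
outer loop
vertex 2.304 -0.957 0.535
vertex 1.981 -0.617 0.336
vertex 2.482 -0.567 0.259
endloop
endfacet
facet normal 0.934 -0.329 0.138
outer loop
vertex 2.304 -0.957 0.535
vertex 2.482 -0.567 0.259
vertex 2.403 -0.204 1.663
endloop
endfacet
facet normal 0.934 -0.329 0.138
outer loop
vertex 2.403 -0.204 1.663
vertex 2.482 -0.567 0.259
vertex 2.581 0.186 1.387
endloop
endfacet
facet normal 0.073 0.554 0.830
outer loop
vertex 2.403 -0.204 1.663
vertex 2.581 0.186 1.387
vertex 2.079 0.137 1.464
endloop
endfacet
facet normal -0.072 -0.554 -0.829
outer loop
vertex 2.482 -0.567 0.259
vertex 1.981 -0.617 0.336
vertex 2.159 -0.227 0.06
endloop
endfacet
facet normal 0.770 0.497 -0.400
outer loop
vertex 2.482 -0.567 0.259
vertex 2.159 -0.227 0.06
vertex 2.581 0.186 1.387
endloop
endfacet
facet normal 0.771 0.497 -0.400
outer loop
vertex 2.581 0.186 1.387
vertex 2.159 -0.227 0.06
vertex 2.258 0.527 1.188
endloop
endfacet
facet normal 0.073 0.554 0.830
outer loop
vertex 2.581 0.186 1.387
vertex 2.258 0.527 1.188
vertex 2.079 0.137 1.464
endloop
endfacet
facet normal -0.073 -0.554 -0.830
outer loop
vertex 2.159 -0.227 0.06
vertex 1.981 -0.617 0.336
vertex 1.657 -0.276 0.137
endloop
endfacet
facet normal -0.163 0.827 -0.538
outer loop
vertex 2.159 -0.227 0.06
vertex 1.657 -0.276 0.137
vertex 2.258 0.527 1.188
endloop
endfacet
facet normal -0.165 0.827 -0.538
outer loop
vertex 2.258 0.527 1.188
vertex 1.657 -0.276 0.137
vertex 1.756 0.477 1.265
endloop
endfacet
facet normal 0.072 0.554 0.829
outer loop
vertex 2.258 0.527 1.188
vertex 1.756 0.477 1.265
vertex 2.079 0.137 1.464
endloop
endfacet
facet normal -0.073 -0.554 -0.830
outer loop
vertex 1.657 -0.276 0.137
vertex 1.981 -0.617 0.336
vertex 1.479 -0.666 0.413
endloop
endfacet
facet normal -0.934 0.329 -0.138
outer loop
vertex 1.657 -0.276 0.137
vertex 1.479 -0.666 0.413
vertex 1.756 0.477 1.265
endloop
endfacet
facet normal -0.934 0.329 -0.138
outer loop
vertex 1.756 0.477 1.265
vertex 1.479 -0.666 0.413
vertex 1.578 0.087 1.541
endloop
endfacet
facet normal 0.072 0.554 0.829
outer loop
vertex 1.756 0.477 1.265
vertex 1.578 0.087 1.541
vertex 2.079 0.137 1.464
endloop
endfacet
facet normal -0.073 -0.554 -0.830
outer loop
vertex 1.479 -0.666 0.413
vertex 1.981 -0.617 0.336
vertex 1.802 -1.007 0.612
endloop
endfacet
facet normal -0.771 -0.497 0.399
outer loop
vertex 1.479 -0.666 0.413
vertex 1.802 -1.007 0.612
vertex 1.578 0.087 1.541
endloop
endfacet
facet normal -0.770 -0.497 0.400
outer loop
vertex 1.578 0.087 1.541
vertex 1.802 -1.007 0.612
vertex 1.901 -0.253 1.74
endloop
endfacet
facet normal 0.072 0.554 0.829
outer loop
vertex 1.578 0.087 1.541
vertex 1.901 -0.253 1.74
vertex 2.079 0.137 1.464
endloop
endfacet
facet normal -0.072 -0.554 -0.829
outer loop
vertex 1.802 -1.007 0.612
vertex 1.981 -0.617 0.336
vertex 2.304 -0.957 0.535
endloop
endfacet
facet normal 0.165 -0.827 0.538
outer loop
vertex 1.802 -1.007 0.612
vertex 2.304 -0.957 0.535
vertex 1.901 -0.253 1.74
endloop
endfacet
facet normal 0.163 -0.827 0.538
outer loop
vertex 1.901 -0.253 1.74
vertex 2.304 -0.957 0.535
vertex 2.403 -0.204 1.663
endloop
endfacet
facet normal 0.073 0.554 0.830
outer loop
vertex 1.901 -0.253 1.74
vertex 2.403 -0.204 1.663
vertex 2.079 0.137 1.464
endloop
endfacet
facet normal 0.557 0.401 -0.727
outer loop
vertex 1.228 -2.532 -1.307
vertex 0.801 -2.248 -1.477
vertex 1.201 -2.163 -1.124
endloop
endfacet
facet normal 0.495 -0.357 0.792
outer loop
vertex 1.228 -2.532 -1.307
vertex 1.201 -2.163 -1.124
vertex 0.239 -2.652 -0.743
endloop
endfacet
facet normal 0.558 0.398 -0.728
outer loop
vertex 1.201 -2.163 -1.124
vertex 0.801 -2.248 -1.477
vertex 0.94 -1.843 -1.149
endloop
endfacet
facet normal 0.236 0.265 0.935
outer loop
vertex 1.201 -2.163 -1.124
vertex 0.94 -1.843 -1.149
vertex 0.239 -2.652 -0.743
endloop
endfacet
facet normal 0.556 0.399 -0.729
outer loop
vertex 0.94 -1.843 -1.149
vertex 0.801 -2.248 -1.477
vertex 0.598 -1.761 -1.365
endloop
endfacet
facet normal -0.304 0.625 0.719
outer loop
vertex 0.94 -1.843 -1.149
vertex 0.598 -1.761 -1.365
vertex 0.239 -2.652 -0.743
endloop
endfacet
facet normal 0.558 0.400 -0.727
outer loop
vertex 0.598 -1.761 -1.365
vertex 0.801 -2.248 -1.477
vertex 0.375 -1.964 -1.648
endloop
endfacet
facet normal -0.813 0.516 0.270
outer loop
vertex 0.598 -1.761 -1.365
vertex 0.375 -1.964 -1.648
vertex 0.239 -2.652 -0.743
endloop
endfacet
facet normal 0.558 0.400 -0.727
outer loop
vertex 0.375 -1.964 -1.648
vertex 0.801 -2.248 -1.477
vertex 0.402 -2.334 -1.831
endloop
endfacet
facet normal -0.989 0.001 -0.148
outer loop
vertex 0.375 -1.964 -1.648
vertex 0.402 -2.334 -1.831
vertex 0.239 -2.652 -0.743
endloop
endfacet
facet normal 0.559 0.400 -0.727
outer loop
vertex 0.402 -2.334 -1.831
vertex 0.801 -2.248 -1.477
vertex 0.663 -2.653 -1.806
endloop
endfacet
facet normal -0.729 -0.619 -0.290
outer loop
vertex 0.402 -2.334 -1.831
vertex 0.663 -2.653 -1.806
vertex 0.239 -2.652 -0.743
endloop
endfacet
facet normal 0.557 0.401 -0.727
outer loop
vertex 0.663 -2.653 -1.806
vertex 0.801 -2.248 -1.477
vertex 1.005 -2.736 -1.59
endloop
endfacet
facet normal -0.190 -0.979 -0.075
outer loop
vertex 0.663 -2.653 -1.806
vertex 1.005 -2.736 -1.59
vertex 0.239 -2.652 -0.743
endloop
endfacet
facet normal 0.556 0.401 -0.728
outer loop
vertex 1.005 -2.736 -1.59
vertex 0.801 -2.248 -1.477
vertex 1.228 -2.532 -1.307
endloop
endfacet
facet normal 0.320 -0.870 0.375
outer loop
vertex 1.005 -2.736 -1.59
vertex 1.228 -2.532 -1.307
vertex 0.239 -2.652 -0.743
endloop
endfacet

endsolid
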